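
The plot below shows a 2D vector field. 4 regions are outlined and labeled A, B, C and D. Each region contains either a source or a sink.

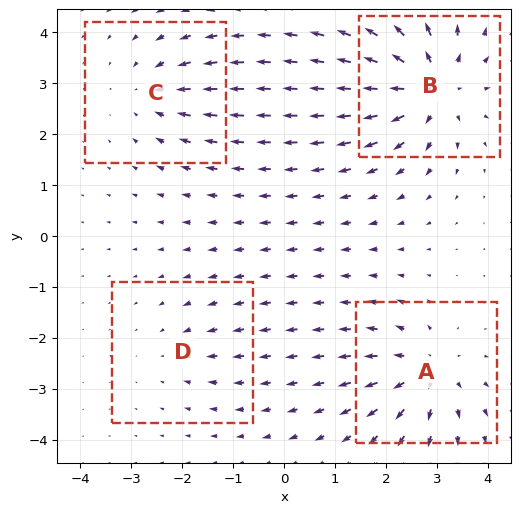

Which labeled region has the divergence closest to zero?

Divergence at each region's feature centre — A: about +5, B: about +7, C: about -4, D: about -2. Region D is closest to zero.

D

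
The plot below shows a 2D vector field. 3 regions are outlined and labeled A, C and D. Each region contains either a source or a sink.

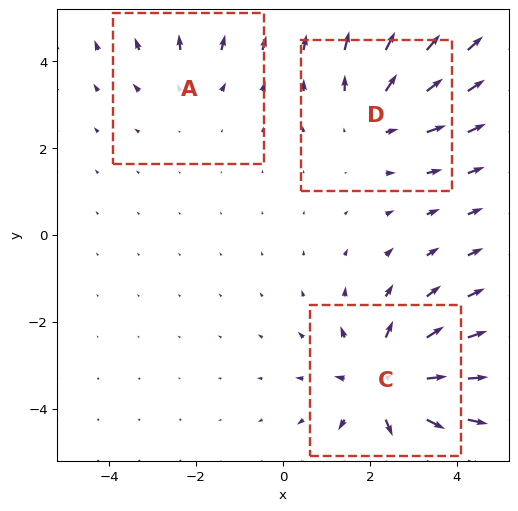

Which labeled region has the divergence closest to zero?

A

Divergence at each region's feature centre — A: about +2, C: about +5, D: about +3. Region A is closest to zero.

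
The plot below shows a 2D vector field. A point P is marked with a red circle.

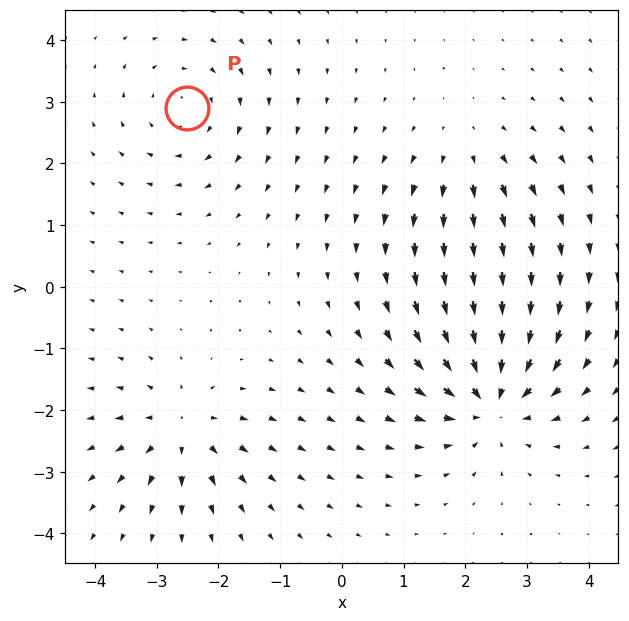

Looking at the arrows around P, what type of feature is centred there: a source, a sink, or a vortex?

vortex

At P (-2.5, 2.9) the arrows circulate clockwise. Divergence ≈0, curl about -3 — near-zero divergence with nonzero curl is a vortex.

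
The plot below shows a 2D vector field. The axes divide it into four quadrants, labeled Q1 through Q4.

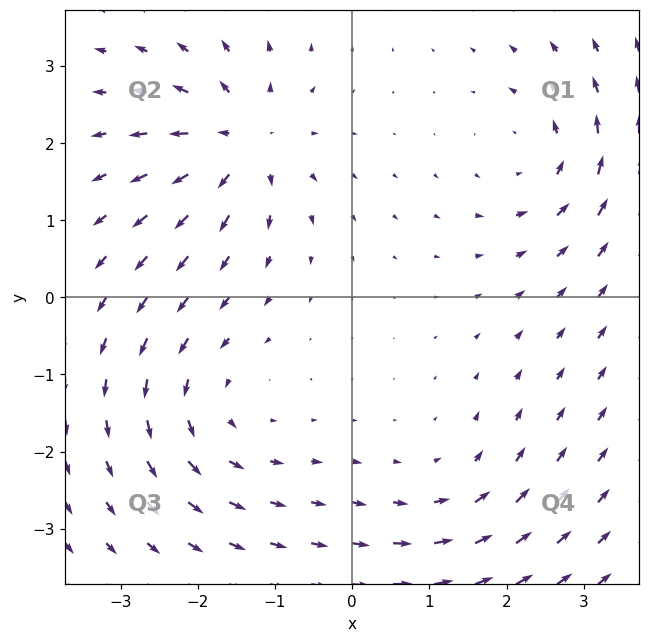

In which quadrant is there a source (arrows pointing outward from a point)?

Q2

The source sits at approximately (-1.4, 2.0), which lies in quadrant Q2. The divergence there is about +6, positive as expected for a source.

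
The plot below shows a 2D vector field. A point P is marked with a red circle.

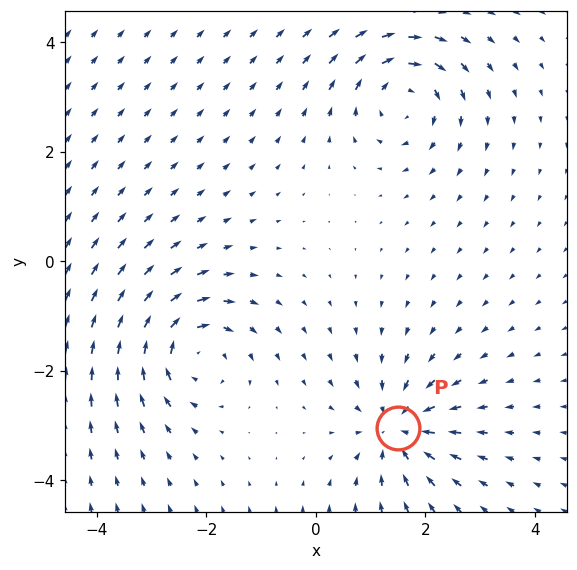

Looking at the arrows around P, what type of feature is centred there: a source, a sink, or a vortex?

sink

At P (1.5, -3.1) the arrows converge inward. Divergence about -5, curl ≈0 — negative divergence with near-zero curl is a sink.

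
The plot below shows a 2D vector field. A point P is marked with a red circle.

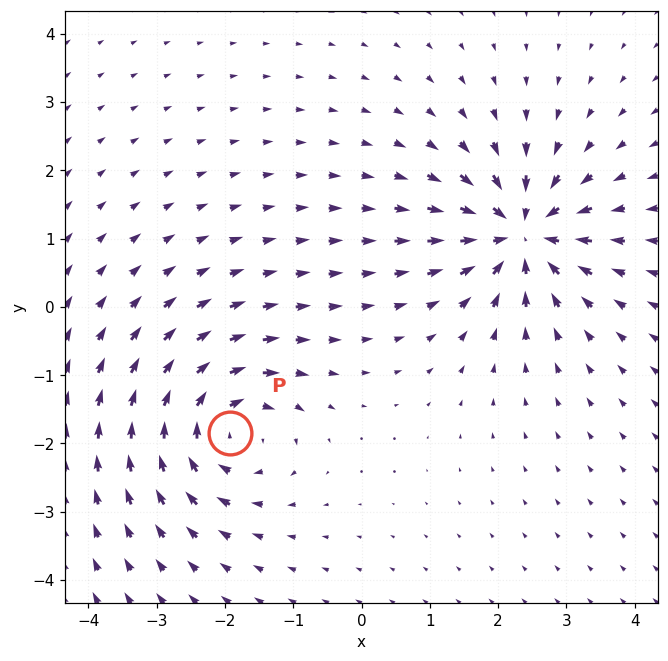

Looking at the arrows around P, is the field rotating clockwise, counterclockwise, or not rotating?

Near P at (-1.9, -1.8) the arrows circulate clockwise. The curl (z-component) there is about -6; negative curl means clockwise rotation.

clockwise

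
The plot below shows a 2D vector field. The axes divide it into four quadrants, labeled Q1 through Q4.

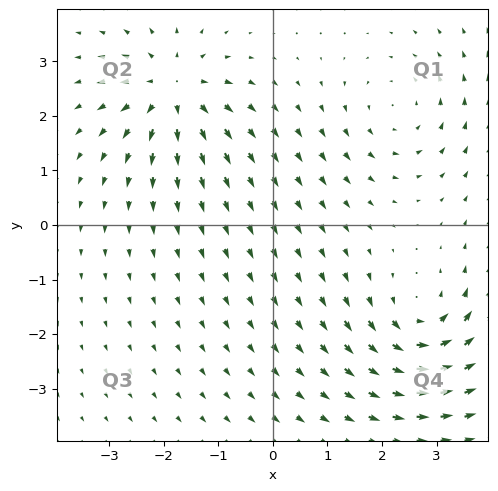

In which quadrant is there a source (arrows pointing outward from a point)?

The source sits at approximately (-1.8, 2.5), which lies in quadrant Q2. The divergence there is about +5, positive as expected for a source.

Q2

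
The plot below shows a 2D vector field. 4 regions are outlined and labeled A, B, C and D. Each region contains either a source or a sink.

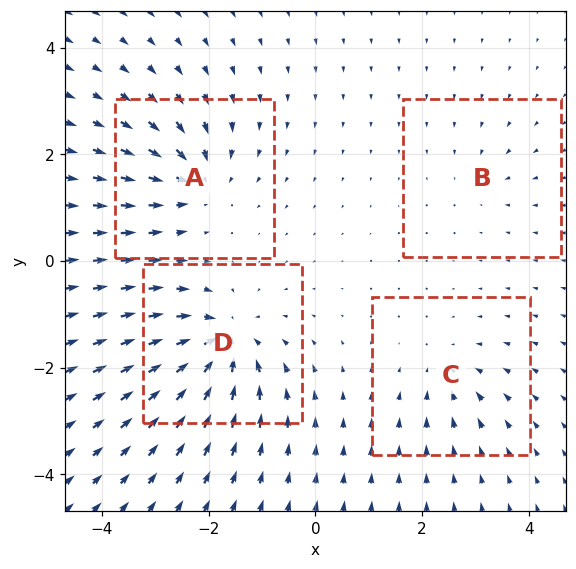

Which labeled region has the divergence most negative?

D

Divergence at each region's feature centre — A: about -6, B: about -2, C: about -4, D: about -8. Region D is most negative.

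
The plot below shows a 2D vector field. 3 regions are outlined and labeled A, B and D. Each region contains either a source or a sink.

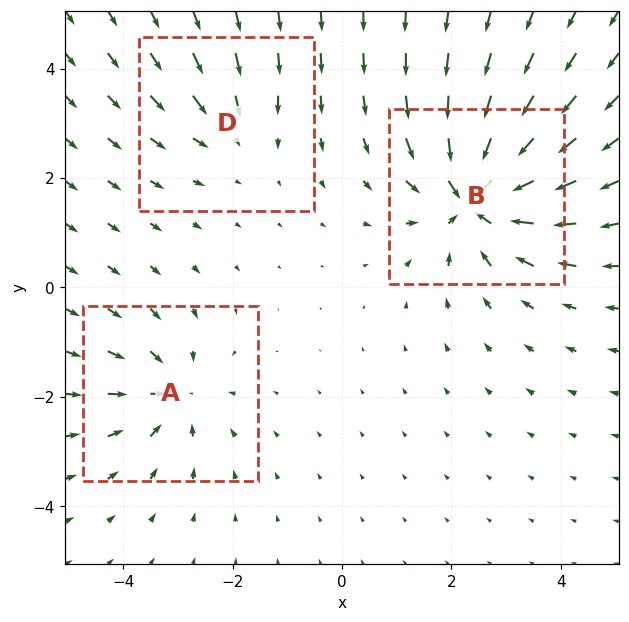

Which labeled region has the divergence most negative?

Divergence at each region's feature centre — A: about -3, B: about -6, D: about -2. Region B is most negative.

B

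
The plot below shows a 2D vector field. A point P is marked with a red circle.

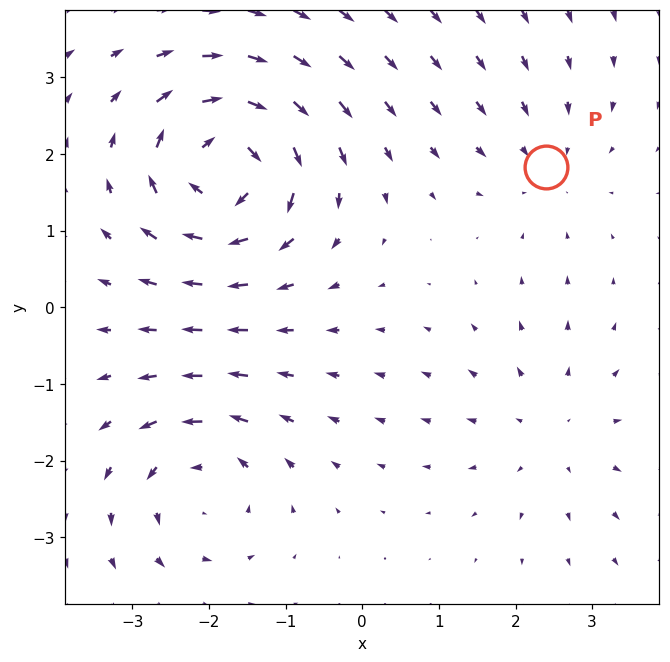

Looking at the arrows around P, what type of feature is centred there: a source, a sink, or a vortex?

sink

At P (2.4, 1.8) the arrows converge inward. Divergence about -2, curl ≈0 — negative divergence with near-zero curl is a sink.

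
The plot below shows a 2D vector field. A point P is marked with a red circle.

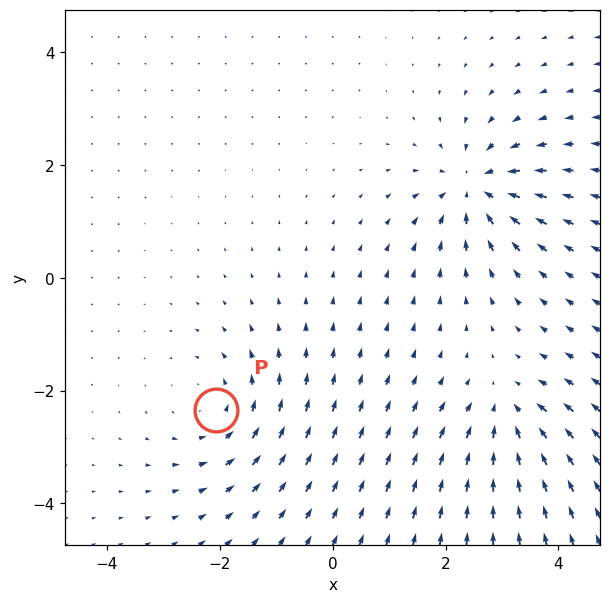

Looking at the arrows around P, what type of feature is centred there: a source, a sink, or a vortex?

At P (-2.1, -2.3) the arrows circulate counterclockwise. Divergence ≈0, curl about +3 — near-zero divergence with nonzero curl is a vortex.

vortex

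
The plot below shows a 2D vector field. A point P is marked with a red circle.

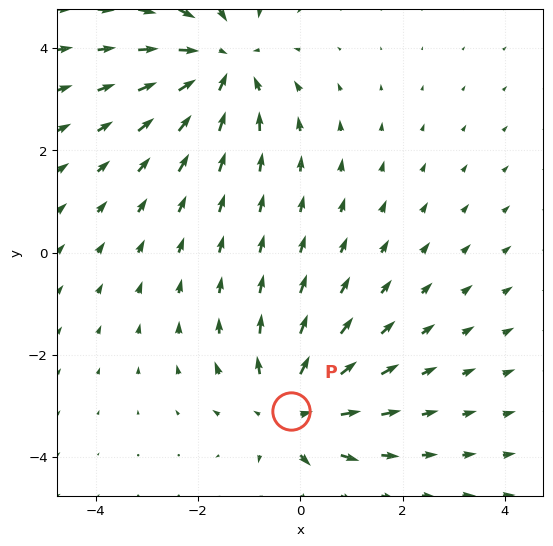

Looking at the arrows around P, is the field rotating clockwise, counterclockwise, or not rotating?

Near P at (-0.2, -3.1) the arrows show no circulation. The curl there is ≈0.

not rotating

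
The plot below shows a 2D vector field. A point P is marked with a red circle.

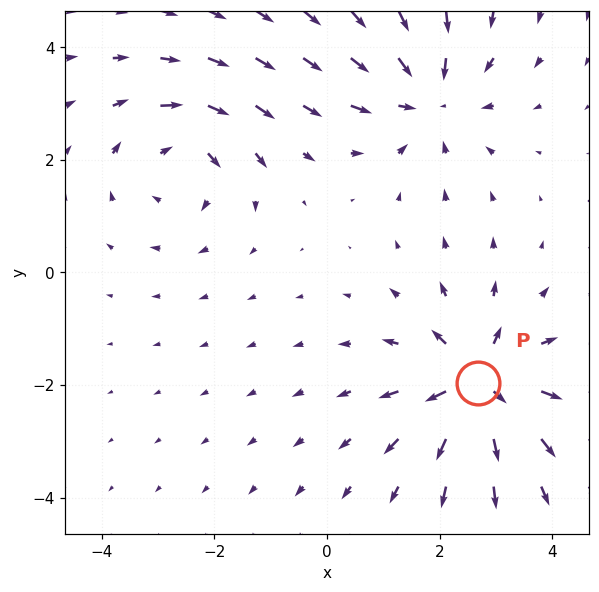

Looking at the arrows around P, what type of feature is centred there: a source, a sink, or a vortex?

At P (2.7, -2.0) the arrows spread outward. Divergence about +6, curl ≈0 — positive divergence with near-zero curl is a source.

source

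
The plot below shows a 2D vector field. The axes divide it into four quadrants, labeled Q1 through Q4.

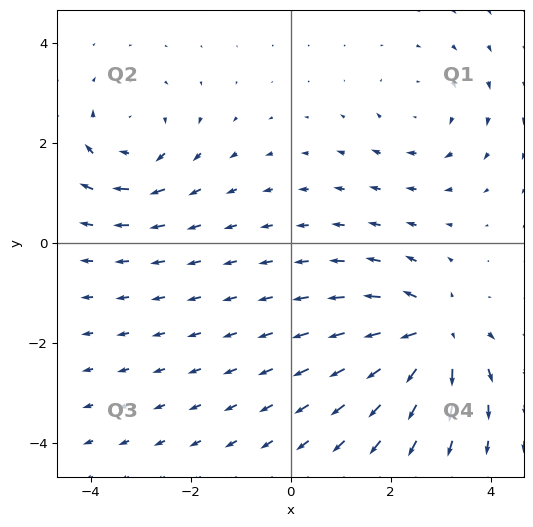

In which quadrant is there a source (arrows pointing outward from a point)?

The source sits at approximately (2.9, -1.8), which lies in quadrant Q4. The divergence there is about +6, positive as expected for a source.

Q4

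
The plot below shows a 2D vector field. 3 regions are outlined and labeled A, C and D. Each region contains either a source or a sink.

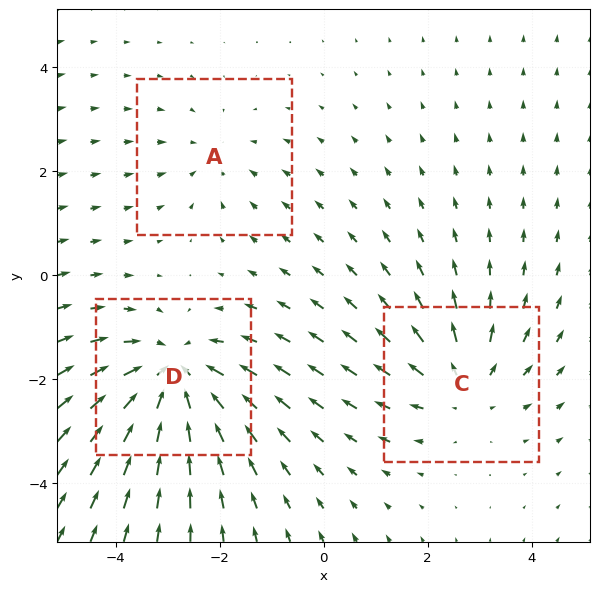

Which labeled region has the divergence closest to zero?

A

Divergence at each region's feature centre — A: about -2, C: about +3, D: about -4. Region A is closest to zero.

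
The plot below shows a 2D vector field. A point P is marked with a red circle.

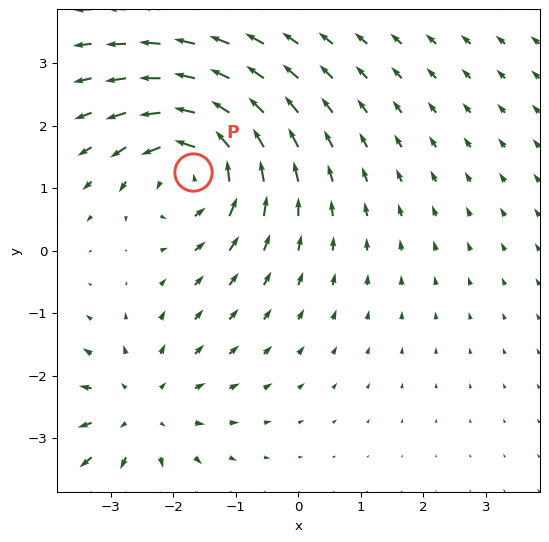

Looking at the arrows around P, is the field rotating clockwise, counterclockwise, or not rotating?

Near P at (-1.7, 1.3) the arrows circulate counterclockwise. The curl (z-component) there is about +5; positive curl means counterclockwise rotation.

counterclockwise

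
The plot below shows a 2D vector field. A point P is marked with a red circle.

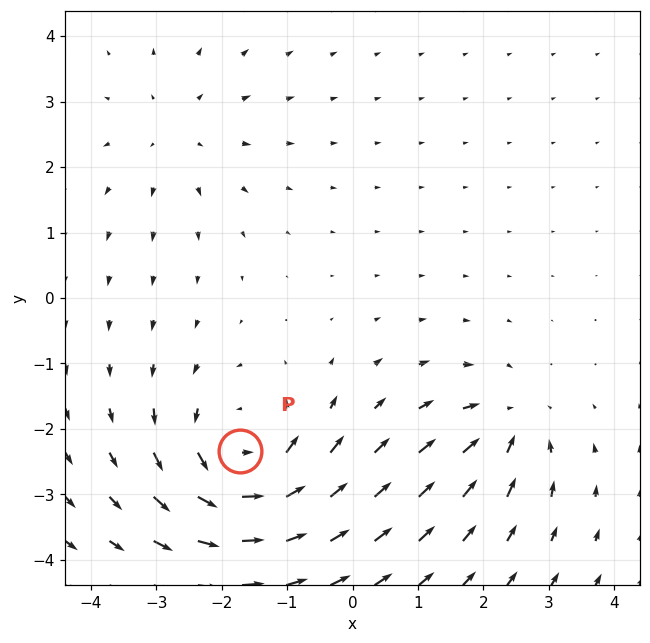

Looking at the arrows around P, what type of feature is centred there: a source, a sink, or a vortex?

At P (-1.7, -2.3) the arrows circulate counterclockwise. Divergence ≈0, curl about +6 — near-zero divergence with nonzero curl is a vortex.

vortex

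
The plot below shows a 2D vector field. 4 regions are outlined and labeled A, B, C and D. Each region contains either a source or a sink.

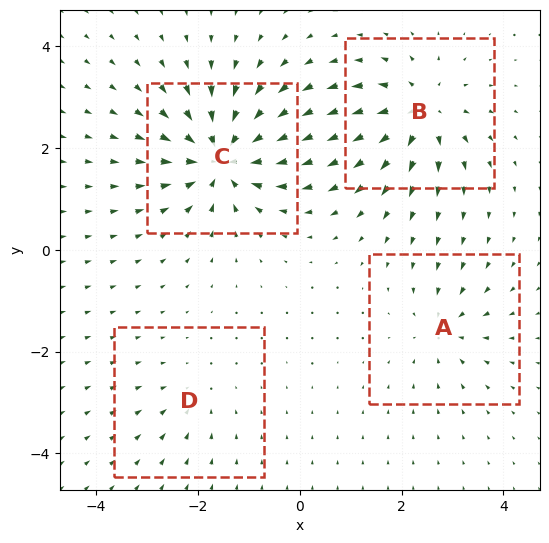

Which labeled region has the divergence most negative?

C

Divergence at each region's feature centre — A: about -4, B: about +6, C: about -8, D: about -2. Region C is most negative.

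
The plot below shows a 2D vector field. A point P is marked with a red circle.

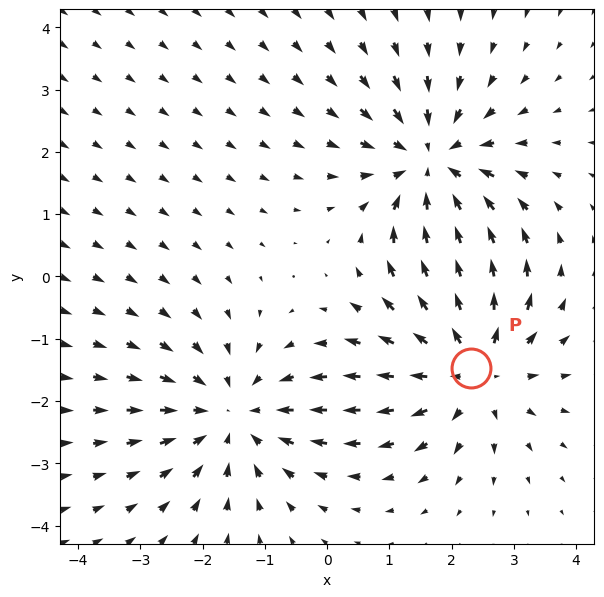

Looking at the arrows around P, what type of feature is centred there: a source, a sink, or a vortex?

At P (2.3, -1.5) the arrows spread outward. Divergence about +3, curl ≈0 — positive divergence with near-zero curl is a source.

source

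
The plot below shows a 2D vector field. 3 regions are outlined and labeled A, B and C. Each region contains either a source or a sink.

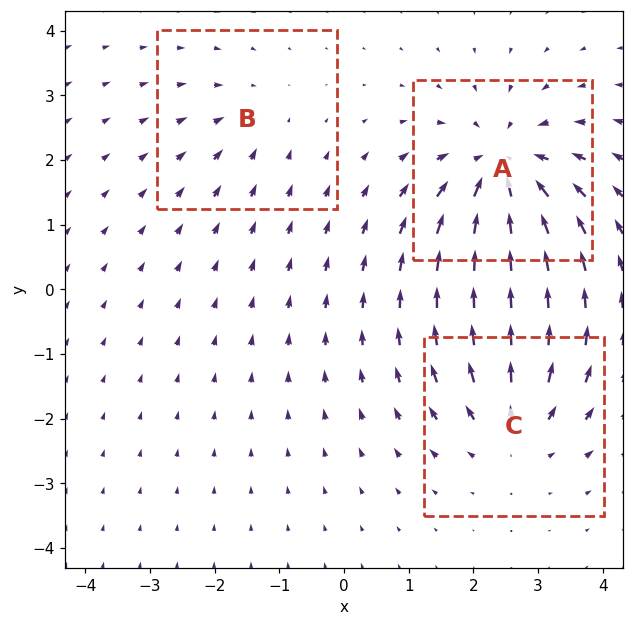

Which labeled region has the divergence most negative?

Divergence at each region's feature centre — A: about -5, B: about -2, C: about +4. Region A is most negative.

A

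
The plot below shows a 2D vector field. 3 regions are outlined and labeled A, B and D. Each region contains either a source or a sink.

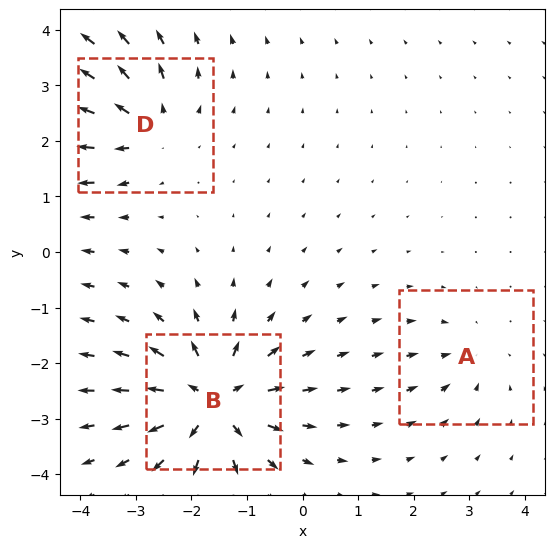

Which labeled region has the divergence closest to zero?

Divergence at each region's feature centre — A: about -2, B: about +6, D: about +4. Region A is closest to zero.

A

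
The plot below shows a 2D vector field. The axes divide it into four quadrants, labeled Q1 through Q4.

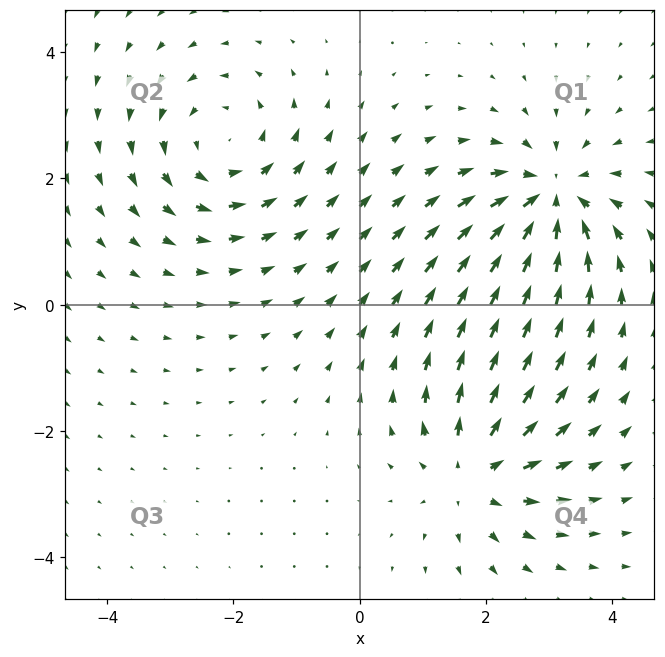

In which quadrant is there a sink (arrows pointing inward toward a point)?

Q1

The sink sits at approximately (3.0, 1.7), which lies in quadrant Q1. The divergence there is about -6, negative as expected for a sink.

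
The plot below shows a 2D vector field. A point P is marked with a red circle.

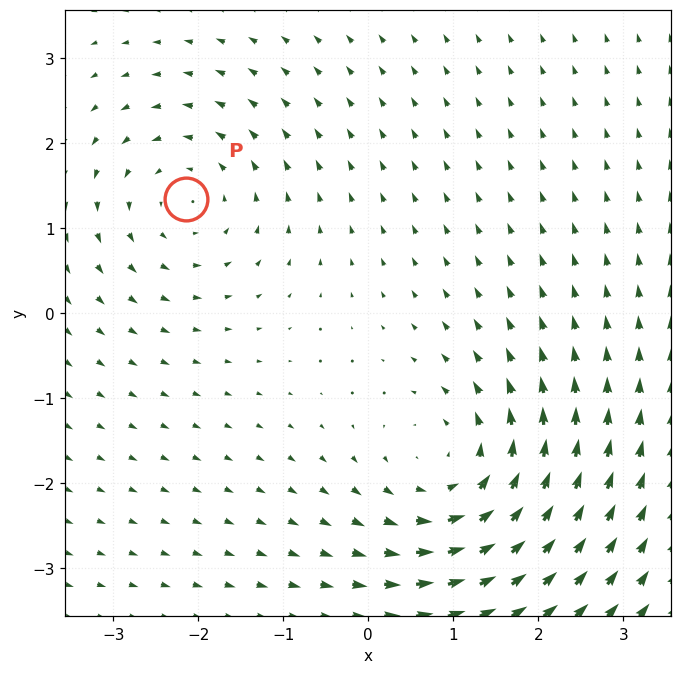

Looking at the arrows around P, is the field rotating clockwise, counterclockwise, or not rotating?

counterclockwise

Near P at (-2.1, 1.3) the arrows circulate counterclockwise. The curl (z-component) there is about +3; positive curl means counterclockwise rotation.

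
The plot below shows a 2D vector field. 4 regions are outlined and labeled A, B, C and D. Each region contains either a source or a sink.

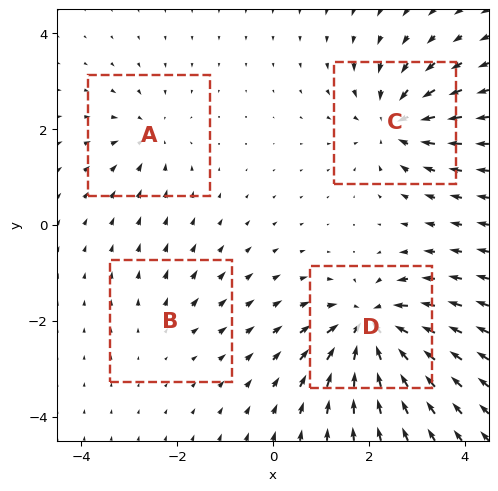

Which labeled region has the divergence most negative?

Divergence at each region's feature centre — A: about -4, B: about +2, C: about -6, D: about -8. Region D is most negative.

D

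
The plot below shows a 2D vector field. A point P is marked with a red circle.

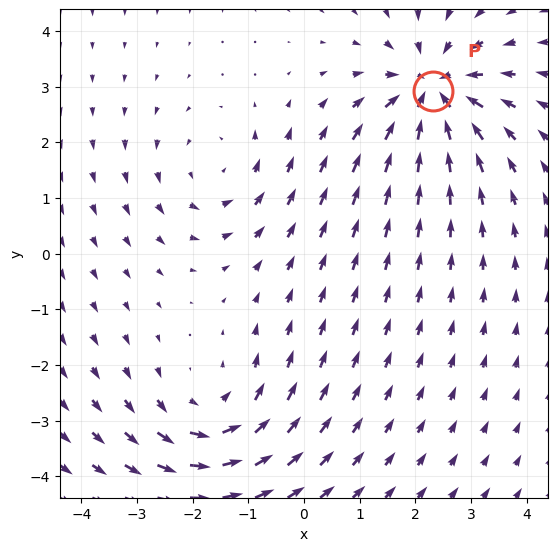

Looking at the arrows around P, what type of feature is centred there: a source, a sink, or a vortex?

sink

At P (2.3, 2.9) the arrows converge inward. Divergence about -6, curl ≈0 — negative divergence with near-zero curl is a sink.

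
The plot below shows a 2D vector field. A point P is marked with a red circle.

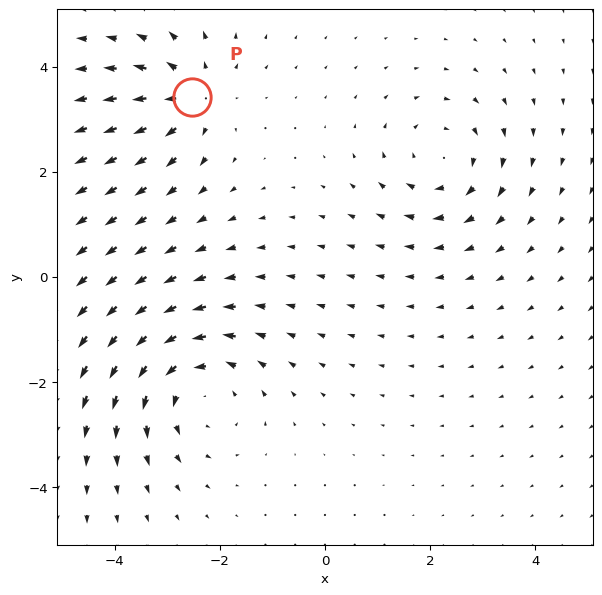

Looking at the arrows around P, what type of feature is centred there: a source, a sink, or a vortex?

source

At P (-2.5, 3.4) the arrows spread outward. Divergence about +4, curl ≈0 — positive divergence with near-zero curl is a source.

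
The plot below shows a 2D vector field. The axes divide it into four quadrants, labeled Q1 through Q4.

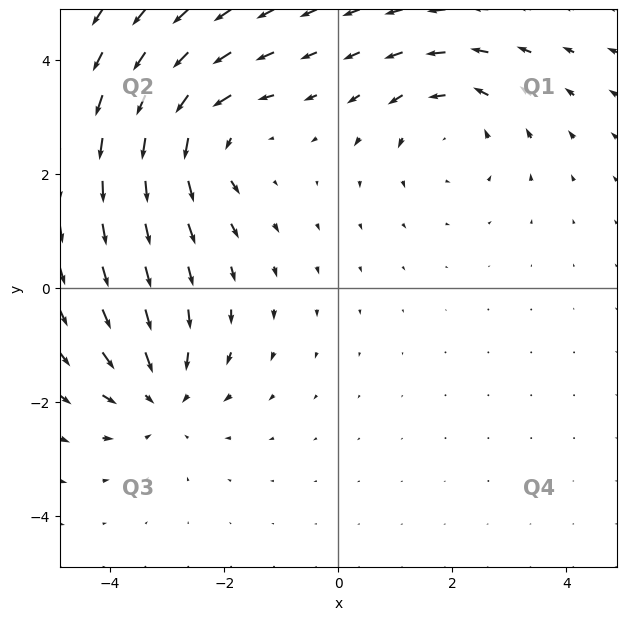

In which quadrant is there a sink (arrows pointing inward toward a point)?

The sink sits at approximately (-3.1, -1.9), which lies in quadrant Q3. The divergence there is about -4, negative as expected for a sink.

Q3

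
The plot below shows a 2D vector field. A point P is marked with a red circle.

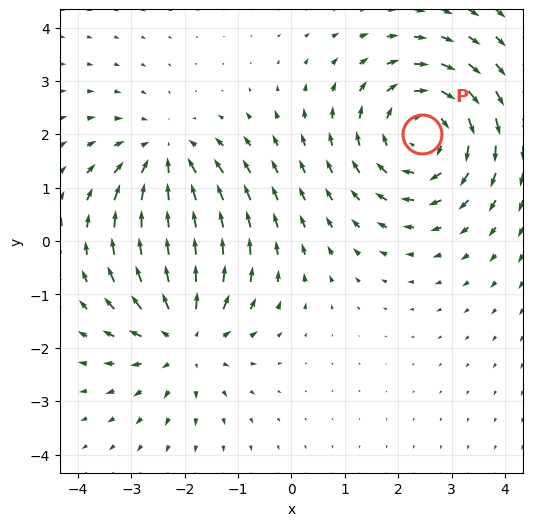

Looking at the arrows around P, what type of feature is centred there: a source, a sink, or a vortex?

vortex

At P (2.5, 2.0) the arrows circulate clockwise. Divergence ≈0, curl about -4 — near-zero divergence with nonzero curl is a vortex.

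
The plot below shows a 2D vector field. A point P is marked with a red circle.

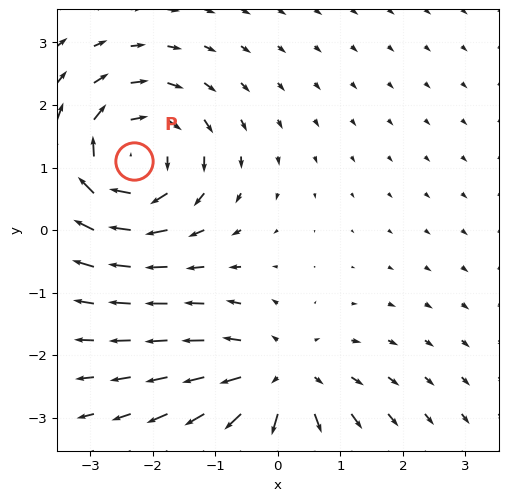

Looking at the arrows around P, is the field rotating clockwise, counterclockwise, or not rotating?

clockwise

Near P at (-2.3, 1.1) the arrows circulate clockwise. The curl (z-component) there is about -5; negative curl means clockwise rotation.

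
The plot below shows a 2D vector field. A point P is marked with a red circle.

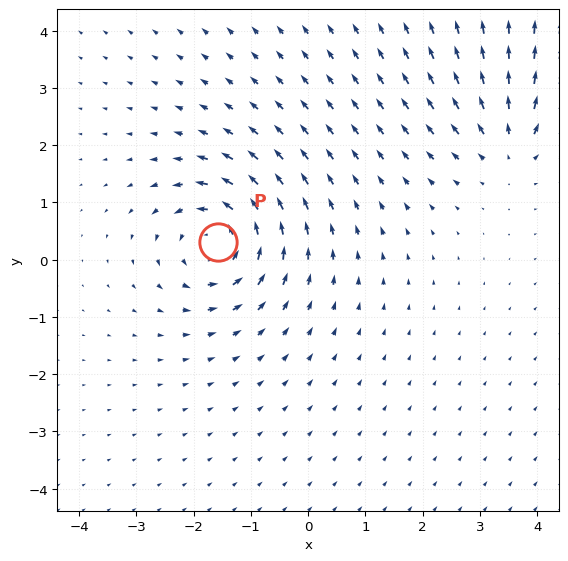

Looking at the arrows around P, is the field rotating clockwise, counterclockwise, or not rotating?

counterclockwise

Near P at (-1.6, 0.3) the arrows circulate counterclockwise. The curl (z-component) there is about +7; positive curl means counterclockwise rotation.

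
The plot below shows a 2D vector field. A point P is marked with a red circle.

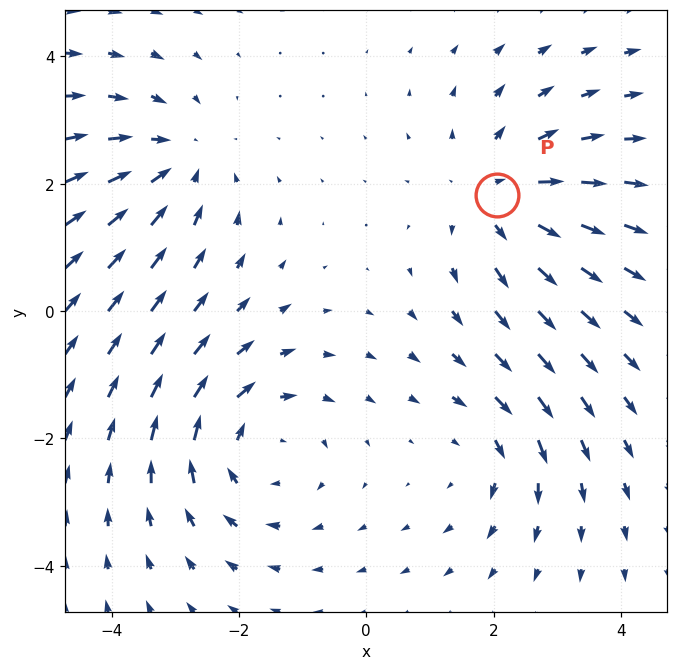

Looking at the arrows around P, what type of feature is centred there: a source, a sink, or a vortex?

source

At P (2.1, 1.8) the arrows spread outward. Divergence about +4, curl ≈0 — positive divergence with near-zero curl is a source.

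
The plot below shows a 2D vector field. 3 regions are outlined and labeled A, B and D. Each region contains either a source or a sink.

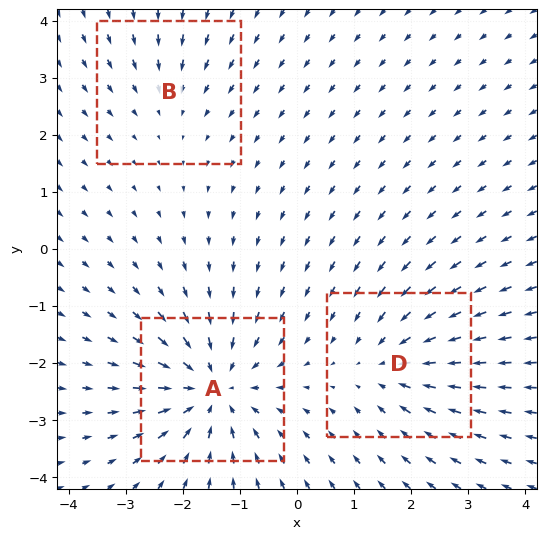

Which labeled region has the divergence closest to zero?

B

Divergence at each region's feature centre — A: about -5, B: about -2, D: about -3. Region B is closest to zero.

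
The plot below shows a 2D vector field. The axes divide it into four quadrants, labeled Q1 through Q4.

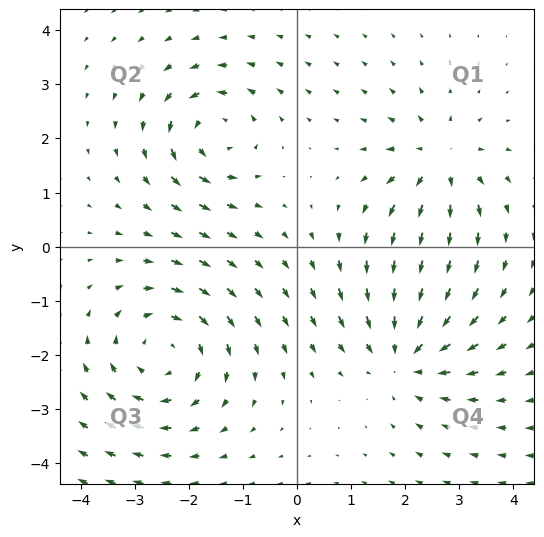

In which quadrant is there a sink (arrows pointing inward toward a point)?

The sink sits at approximately (2.0, -2.0), which lies in quadrant Q4. The divergence there is about -4, negative as expected for a sink.

Q4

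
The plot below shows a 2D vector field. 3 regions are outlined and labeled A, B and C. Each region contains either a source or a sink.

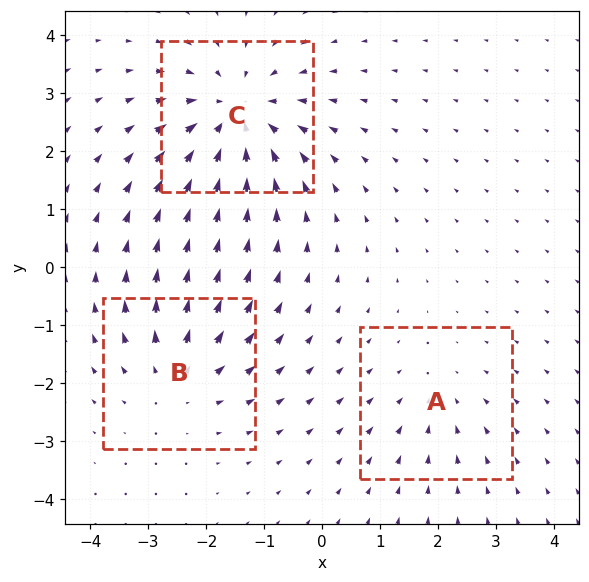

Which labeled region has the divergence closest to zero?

Divergence at each region's feature centre — A: about -2, B: about +3, C: about -4. Region A is closest to zero.

A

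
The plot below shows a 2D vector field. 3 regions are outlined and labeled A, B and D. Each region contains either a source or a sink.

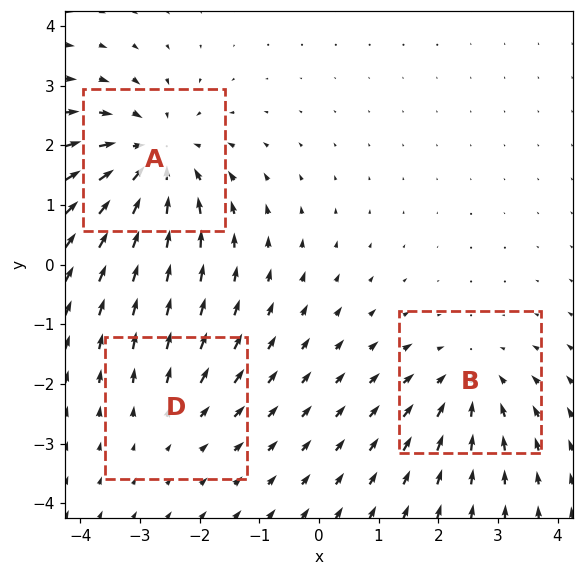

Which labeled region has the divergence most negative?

A

Divergence at each region's feature centre — A: about -4, B: about -3, D: about +2. Region A is most negative.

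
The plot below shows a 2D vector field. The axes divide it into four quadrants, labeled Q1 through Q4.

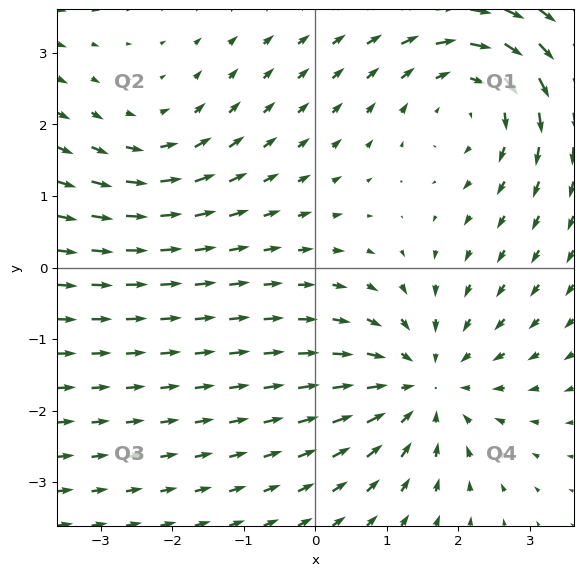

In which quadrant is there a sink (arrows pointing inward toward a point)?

Q4

The sink sits at approximately (1.5, -1.6), which lies in quadrant Q4. The divergence there is about -4, negative as expected for a sink.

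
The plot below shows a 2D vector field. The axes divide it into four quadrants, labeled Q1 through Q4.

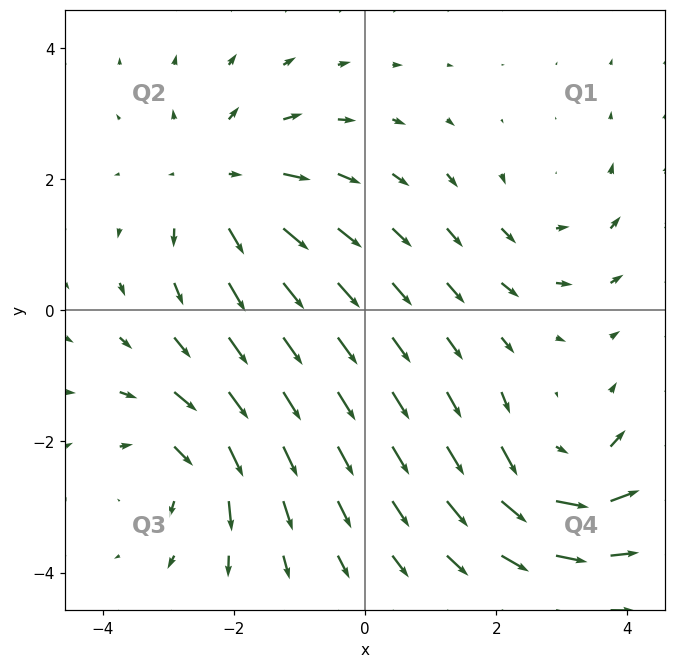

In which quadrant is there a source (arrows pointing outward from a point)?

The source sits at approximately (-2.2, 1.9), which lies in quadrant Q2. The divergence there is about +4, positive as expected for a source.

Q2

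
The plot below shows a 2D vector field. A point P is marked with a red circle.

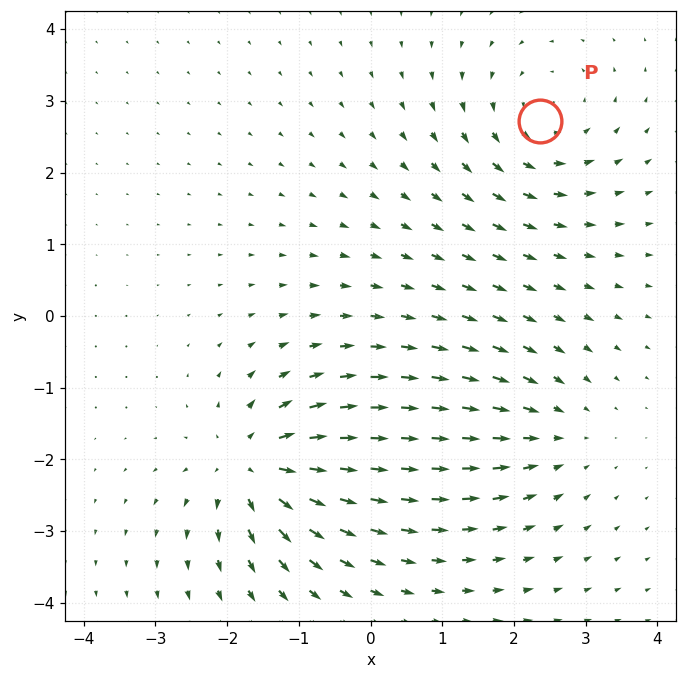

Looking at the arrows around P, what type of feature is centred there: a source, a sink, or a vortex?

vortex

At P (2.4, 2.7) the arrows circulate counterclockwise. Divergence ≈0, curl about +4 — near-zero divergence with nonzero curl is a vortex.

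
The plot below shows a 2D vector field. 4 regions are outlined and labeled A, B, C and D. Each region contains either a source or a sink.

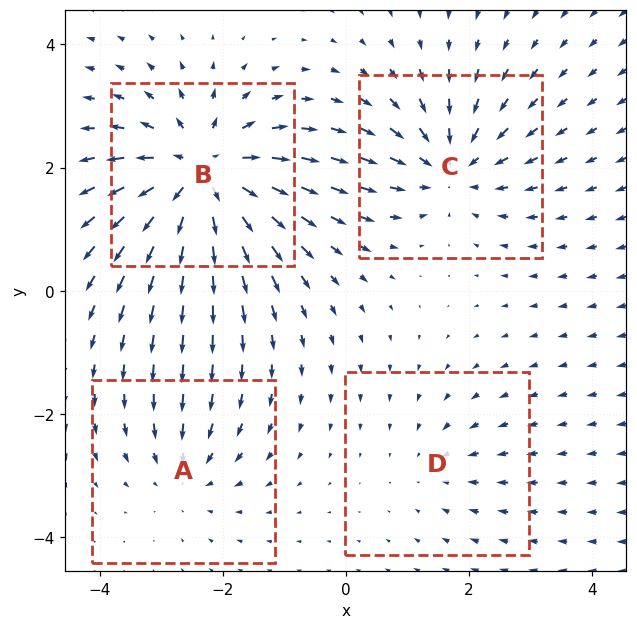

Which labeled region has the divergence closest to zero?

Divergence at each region's feature centre — A: about -3, B: about +7, C: about -5, D: about -2. Region D is closest to zero.

D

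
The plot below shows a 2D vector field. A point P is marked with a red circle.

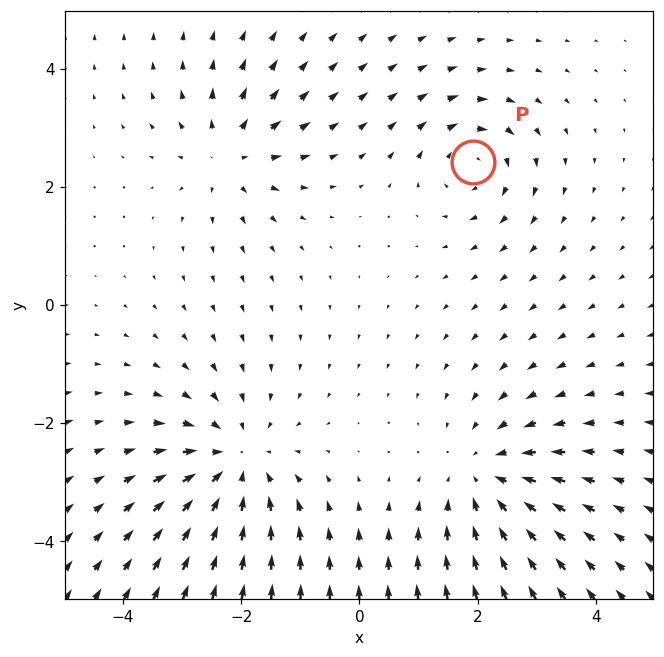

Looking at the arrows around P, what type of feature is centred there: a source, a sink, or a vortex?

At P (1.9, 2.4) the arrows circulate clockwise. Divergence ≈0, curl about -4 — near-zero divergence with nonzero curl is a vortex.

vortex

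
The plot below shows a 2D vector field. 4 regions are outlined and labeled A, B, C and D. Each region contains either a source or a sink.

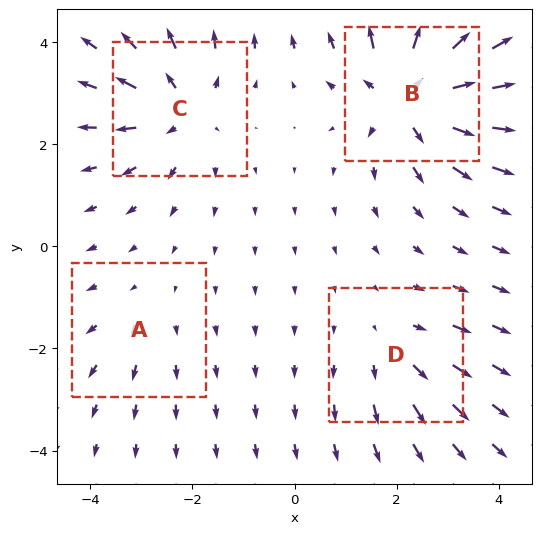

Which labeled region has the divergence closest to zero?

Divergence at each region's feature centre — A: about +2, B: about +7, C: about +5, D: about +3. Region A is closest to zero.

A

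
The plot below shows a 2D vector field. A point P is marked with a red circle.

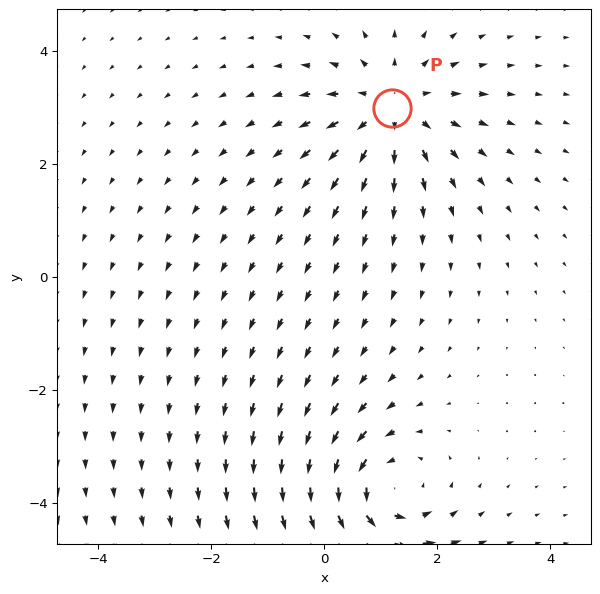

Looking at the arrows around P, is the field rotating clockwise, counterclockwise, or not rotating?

not rotating

Near P at (1.2, 3.0) the arrows show no circulation. The curl there is ≈0.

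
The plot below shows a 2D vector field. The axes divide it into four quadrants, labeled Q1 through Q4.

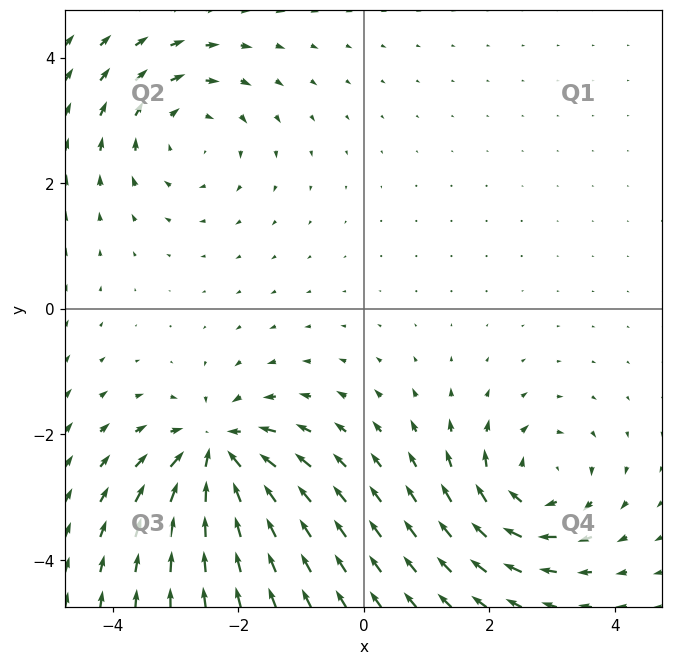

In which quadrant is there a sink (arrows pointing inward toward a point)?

Q3

The sink sits at approximately (-2.3, -2.3), which lies in quadrant Q3. The divergence there is about -6, negative as expected for a sink.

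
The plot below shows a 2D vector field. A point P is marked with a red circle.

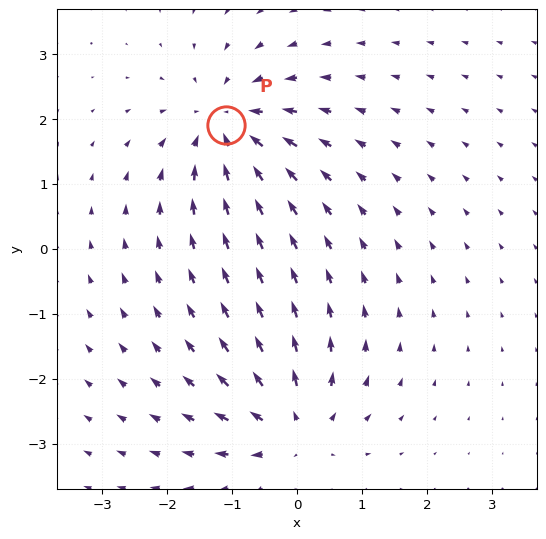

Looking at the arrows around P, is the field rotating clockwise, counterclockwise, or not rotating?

not rotating

Near P at (-1.1, 1.9) the arrows show no circulation. The curl there is ≈0.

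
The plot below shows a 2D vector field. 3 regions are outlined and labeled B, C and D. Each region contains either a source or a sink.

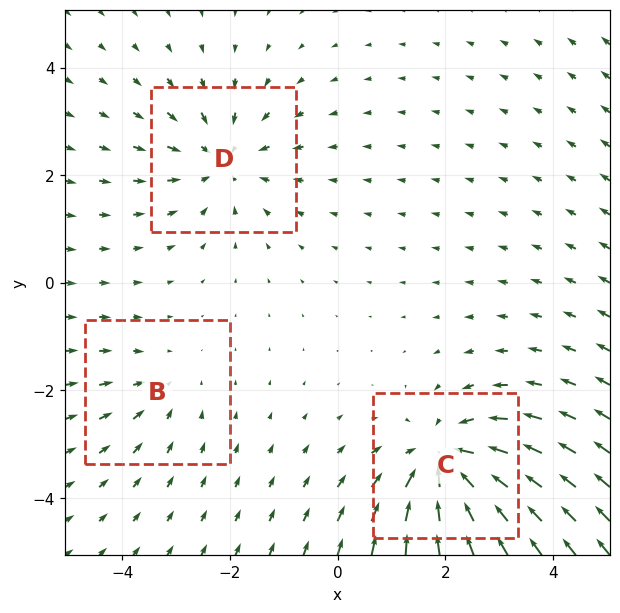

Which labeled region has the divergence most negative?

Divergence at each region's feature centre — B: about -2, C: about -5, D: about -3. Region C is most negative.

C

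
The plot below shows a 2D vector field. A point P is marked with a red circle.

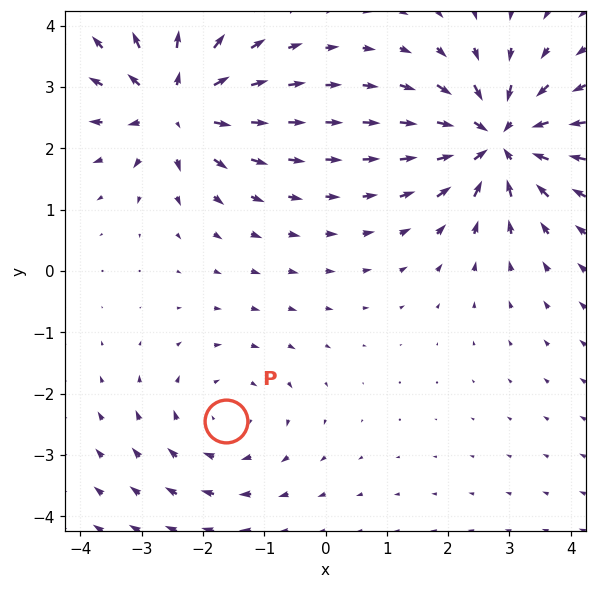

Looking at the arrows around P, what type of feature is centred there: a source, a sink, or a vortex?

At P (-1.6, -2.4) the arrows circulate clockwise. Divergence ≈0, curl about -2 — near-zero divergence with nonzero curl is a vortex.

vortex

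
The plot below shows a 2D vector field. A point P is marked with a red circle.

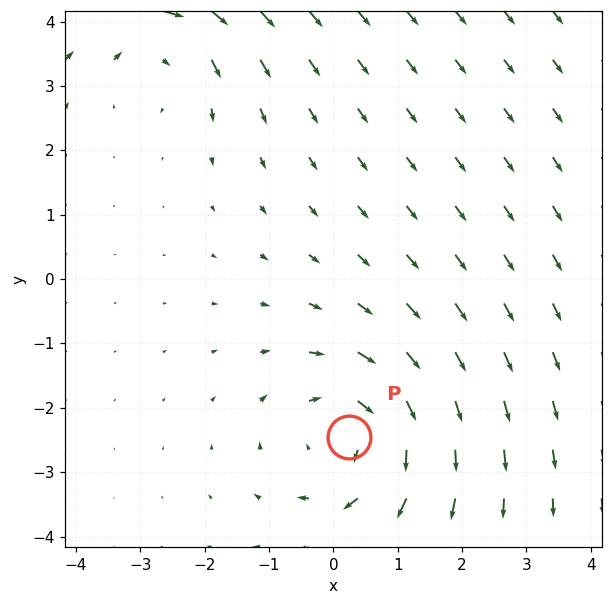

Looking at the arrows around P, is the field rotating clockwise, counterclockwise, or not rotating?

clockwise

Near P at (0.2, -2.5) the arrows circulate clockwise. The curl (z-component) there is about -3; negative curl means clockwise rotation.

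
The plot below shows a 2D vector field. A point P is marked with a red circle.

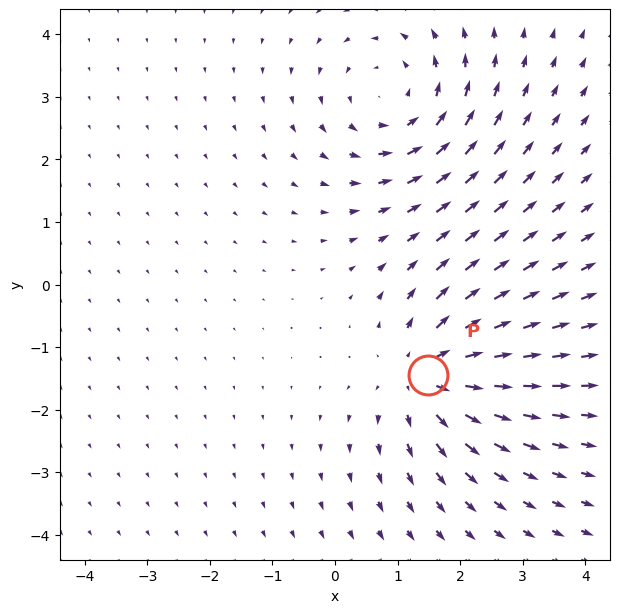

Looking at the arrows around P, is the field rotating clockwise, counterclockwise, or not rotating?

Near P at (1.5, -1.5) the arrows show no circulation. The curl there is ≈0.

not rotating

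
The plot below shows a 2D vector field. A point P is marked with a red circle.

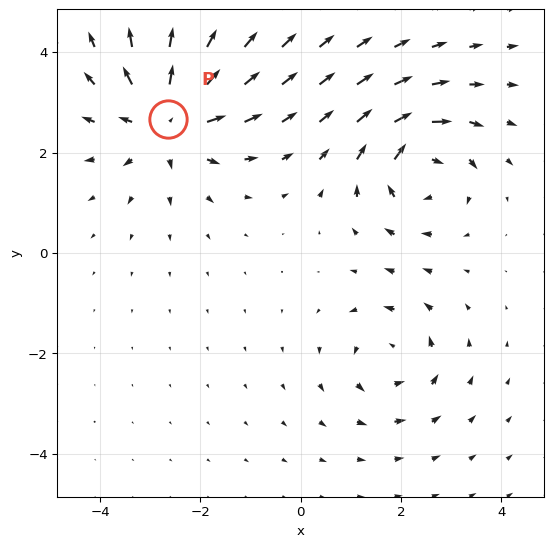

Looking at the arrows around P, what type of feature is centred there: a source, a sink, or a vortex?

At P (-2.7, 2.7) the arrows spread outward. Divergence about +5, curl ≈0 — positive divergence with near-zero curl is a source.

source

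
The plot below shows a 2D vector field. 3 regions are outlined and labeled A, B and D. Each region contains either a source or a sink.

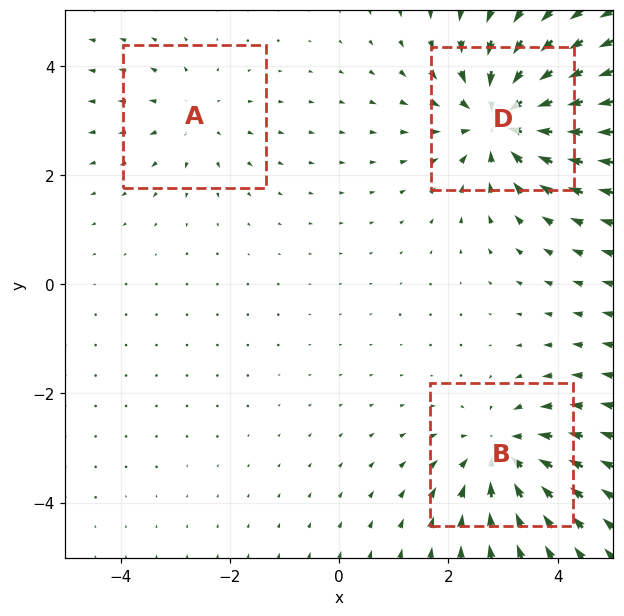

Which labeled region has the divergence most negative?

D

Divergence at each region's feature centre — A: about +2, B: about -3, D: about -5. Region D is most negative.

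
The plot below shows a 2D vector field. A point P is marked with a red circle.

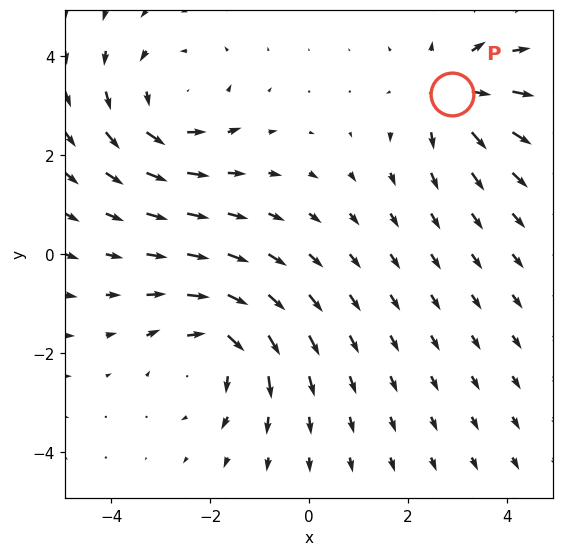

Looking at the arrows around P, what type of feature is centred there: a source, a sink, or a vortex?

source

At P (2.9, 3.2) the arrows spread outward. Divergence about +4, curl ≈0 — positive divergence with near-zero curl is a source.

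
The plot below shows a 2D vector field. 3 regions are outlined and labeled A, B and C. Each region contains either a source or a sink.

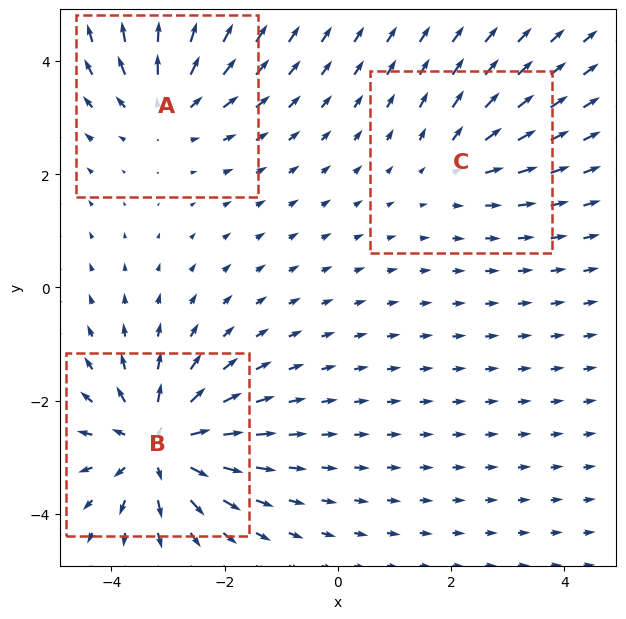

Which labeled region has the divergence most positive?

Divergence at each region's feature centre — A: about +3, B: about +5, C: about +2. Region B is most positive.

B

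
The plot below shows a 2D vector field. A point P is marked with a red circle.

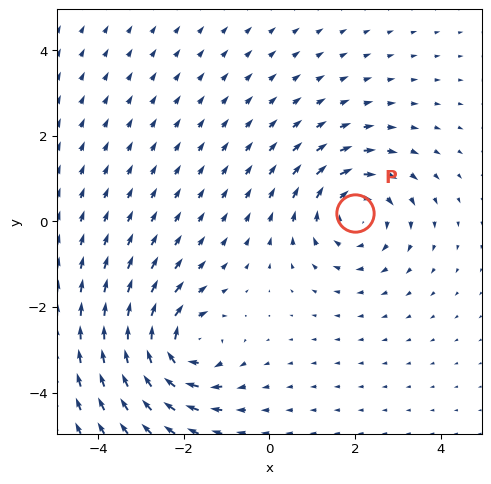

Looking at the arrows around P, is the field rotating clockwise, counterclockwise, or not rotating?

clockwise

Near P at (2.0, 0.2) the arrows circulate clockwise. The curl (z-component) there is about -4; negative curl means clockwise rotation.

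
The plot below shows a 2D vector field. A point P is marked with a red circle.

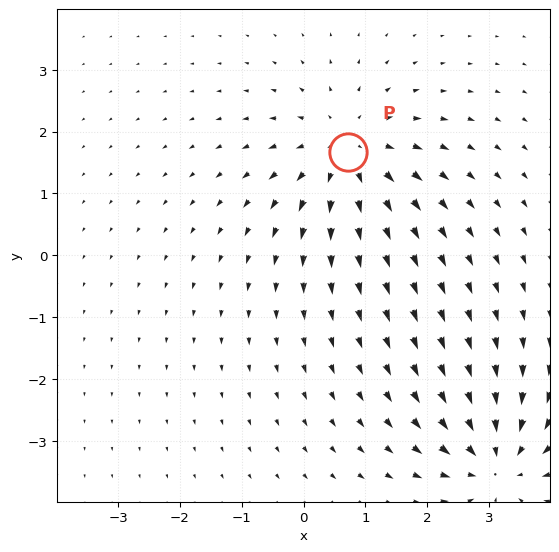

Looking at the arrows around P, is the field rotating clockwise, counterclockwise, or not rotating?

Near P at (0.7, 1.7) the arrows show no circulation. The curl there is ≈0.

not rotating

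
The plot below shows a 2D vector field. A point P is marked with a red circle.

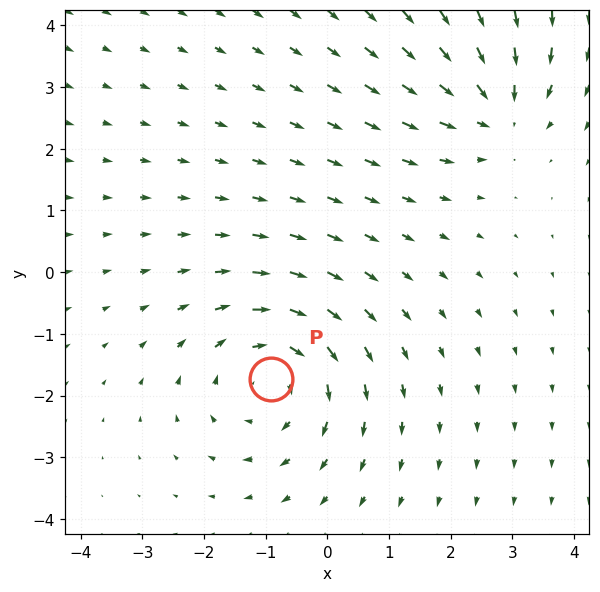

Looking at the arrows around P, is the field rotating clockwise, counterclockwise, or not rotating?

clockwise

Near P at (-0.9, -1.7) the arrows circulate clockwise. The curl (z-component) there is about -4; negative curl means clockwise rotation.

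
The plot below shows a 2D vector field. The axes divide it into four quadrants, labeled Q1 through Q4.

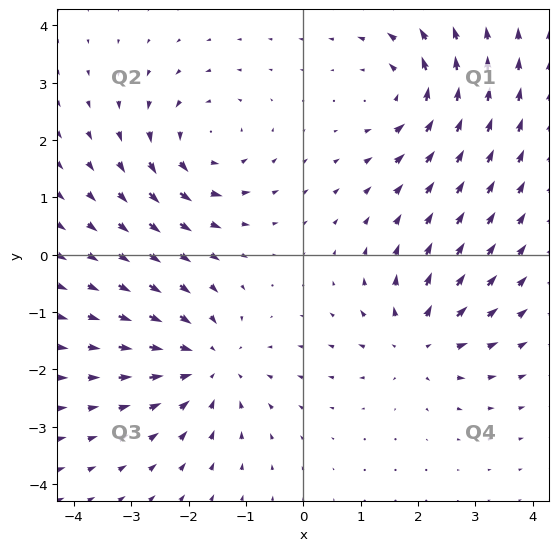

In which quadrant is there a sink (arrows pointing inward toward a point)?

The sink sits at approximately (-1.6, -1.9), which lies in quadrant Q3. The divergence there is about -4, negative as expected for a sink.

Q3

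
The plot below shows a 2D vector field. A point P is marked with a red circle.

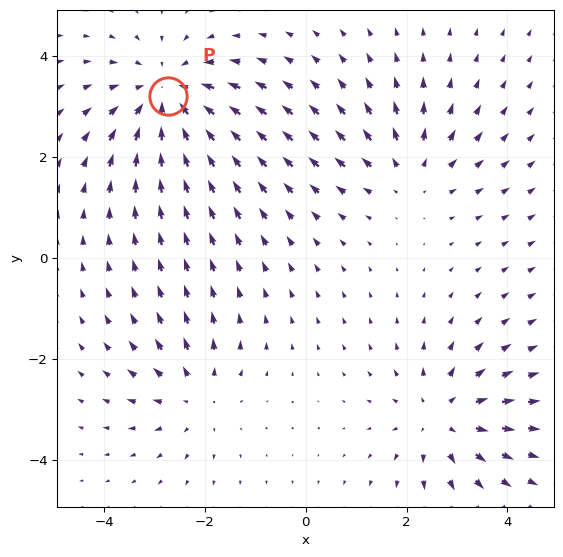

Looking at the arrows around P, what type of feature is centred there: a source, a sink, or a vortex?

sink

At P (-2.7, 3.2) the arrows converge inward. Divergence about -4, curl ≈0 — negative divergence with near-zero curl is a sink.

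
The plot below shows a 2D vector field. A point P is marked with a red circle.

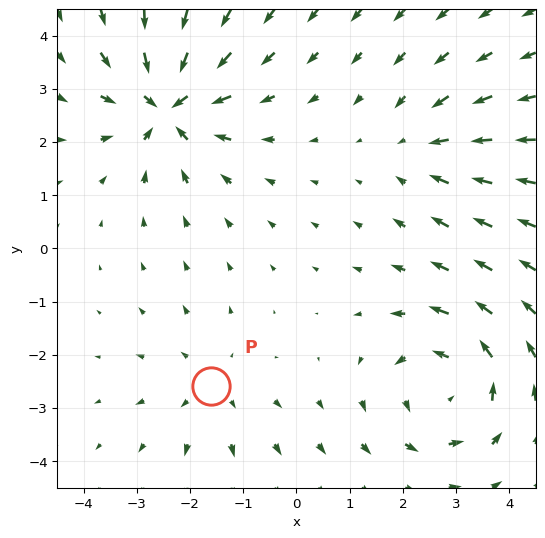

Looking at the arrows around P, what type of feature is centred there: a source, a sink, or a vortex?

source

At P (-1.6, -2.6) the arrows spread outward. Divergence about +2, curl ≈0 — positive divergence with near-zero curl is a source.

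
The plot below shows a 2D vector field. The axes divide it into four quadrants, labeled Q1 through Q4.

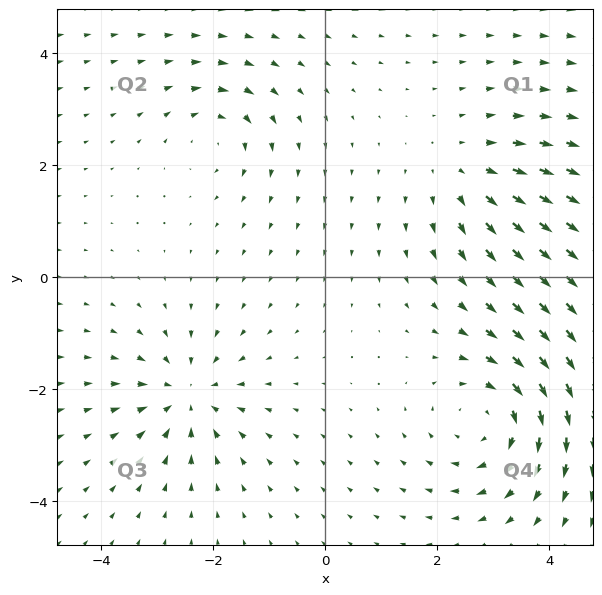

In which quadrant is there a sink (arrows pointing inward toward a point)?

The sink sits at approximately (-2.5, -2.1), which lies in quadrant Q3. The divergence there is about -4, negative as expected for a sink.

Q3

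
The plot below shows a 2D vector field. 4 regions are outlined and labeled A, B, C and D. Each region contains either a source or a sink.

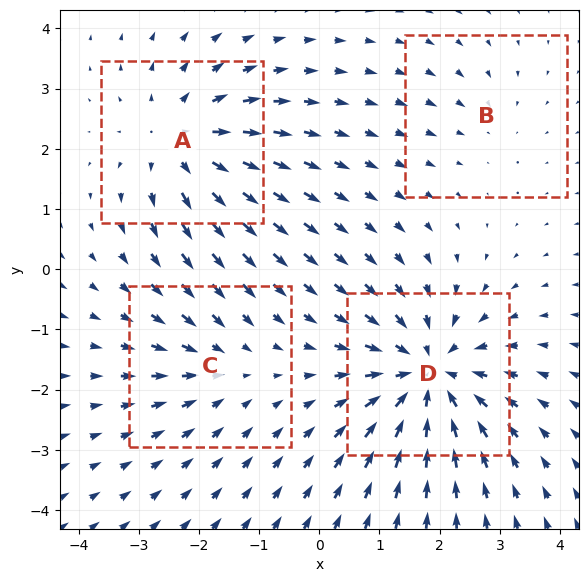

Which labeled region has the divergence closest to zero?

B

Divergence at each region's feature centre — A: about +5, B: about -2, C: about -3, D: about -7. Region B is closest to zero.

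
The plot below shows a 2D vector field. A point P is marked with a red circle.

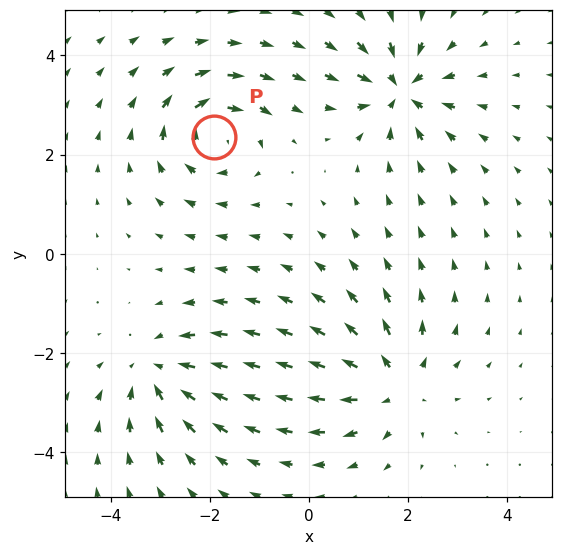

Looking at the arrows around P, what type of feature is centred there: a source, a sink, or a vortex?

vortex

At P (-1.9, 2.4) the arrows circulate clockwise. Divergence ≈0, curl about -6 — near-zero divergence with nonzero curl is a vortex.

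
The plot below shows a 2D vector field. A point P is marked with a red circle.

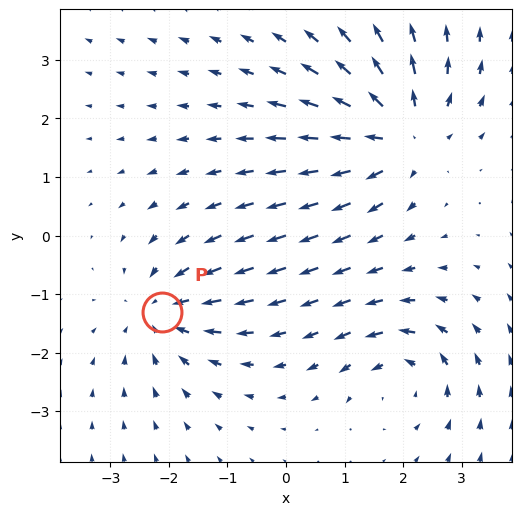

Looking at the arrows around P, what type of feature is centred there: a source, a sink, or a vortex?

At P (-2.1, -1.3) the arrows converge inward. Divergence about -3, curl ≈0 — negative divergence with near-zero curl is a sink.

sink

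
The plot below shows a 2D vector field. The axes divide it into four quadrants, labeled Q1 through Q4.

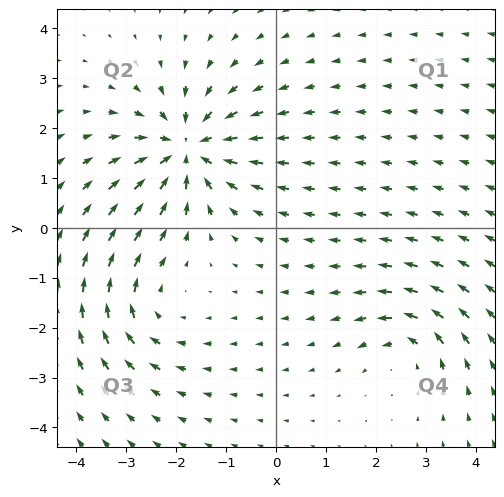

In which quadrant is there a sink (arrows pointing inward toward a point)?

Q2

The sink sits at approximately (-1.8, 1.6), which lies in quadrant Q2. The divergence there is about -5, negative as expected for a sink.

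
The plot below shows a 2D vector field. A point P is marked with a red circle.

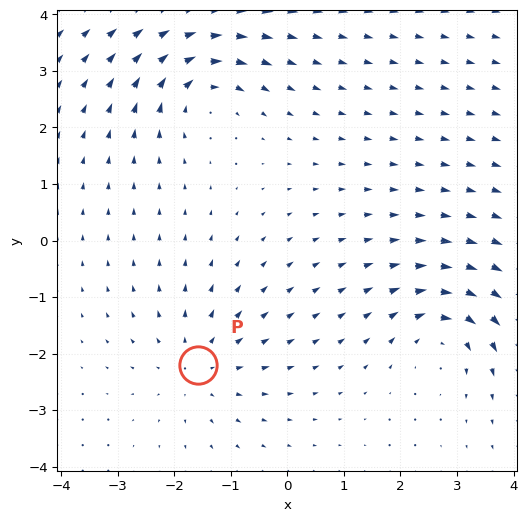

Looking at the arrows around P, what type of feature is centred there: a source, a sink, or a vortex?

At P (-1.6, -2.2) the arrows spread outward. Divergence about +3, curl ≈0 — positive divergence with near-zero curl is a source.

source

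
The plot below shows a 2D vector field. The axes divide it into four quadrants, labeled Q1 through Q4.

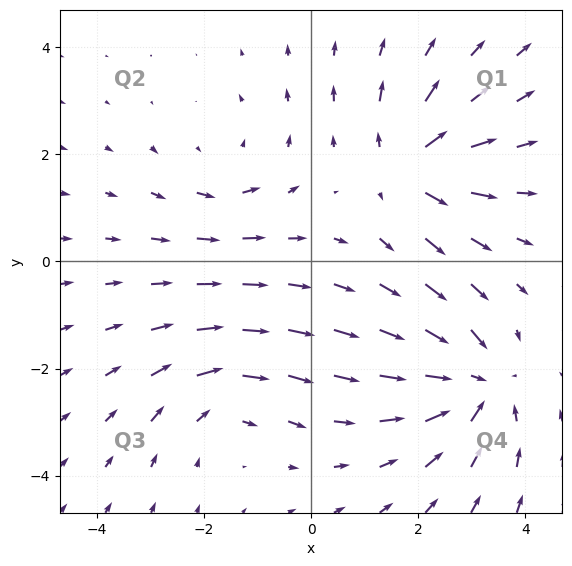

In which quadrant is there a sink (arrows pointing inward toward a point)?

The sink sits at approximately (3.0, -2.3), which lies in quadrant Q4. The divergence there is about -4, negative as expected for a sink.

Q4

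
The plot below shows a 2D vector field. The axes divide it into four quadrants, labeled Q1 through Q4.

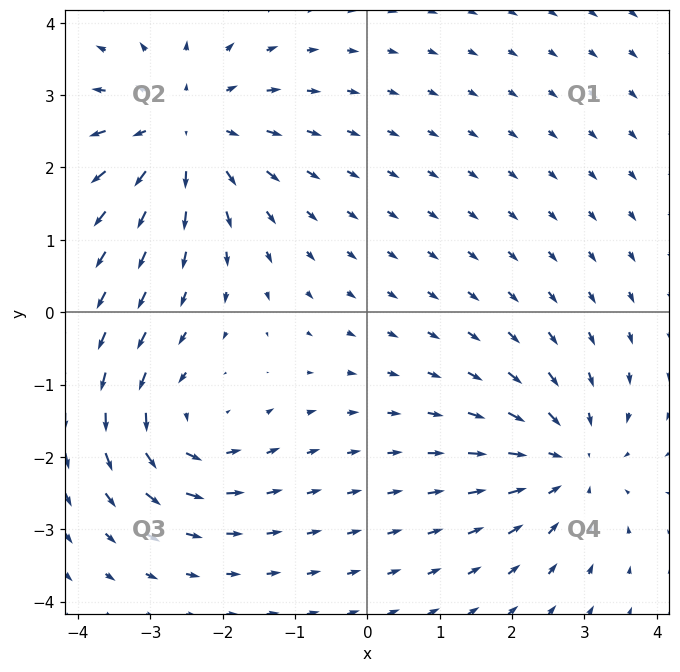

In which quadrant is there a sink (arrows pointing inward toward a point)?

The sink sits at approximately (2.8, -2.1), which lies in quadrant Q4. The divergence there is about -3, negative as expected for a sink.

Q4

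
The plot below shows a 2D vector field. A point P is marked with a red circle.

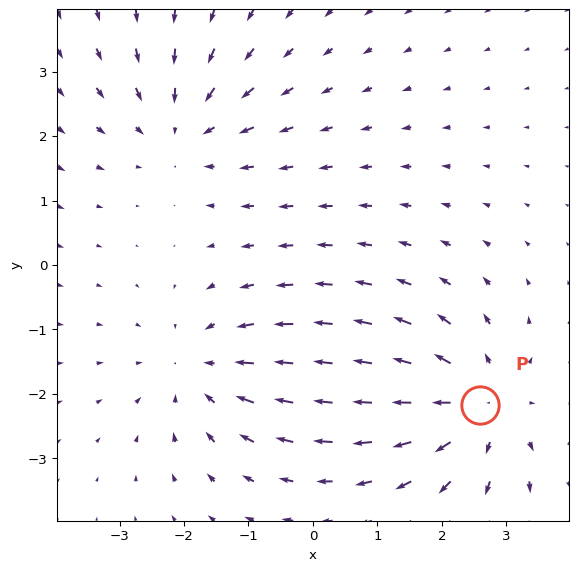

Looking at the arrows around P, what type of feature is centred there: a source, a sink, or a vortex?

source

At P (2.6, -2.2) the arrows spread outward. Divergence about +3, curl ≈0 — positive divergence with near-zero curl is a source.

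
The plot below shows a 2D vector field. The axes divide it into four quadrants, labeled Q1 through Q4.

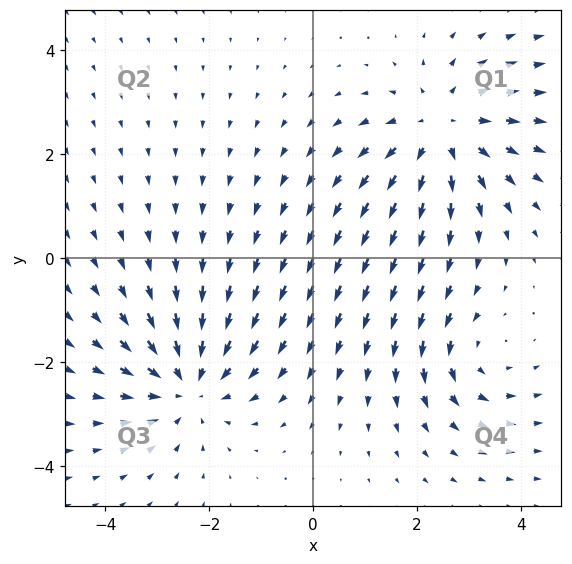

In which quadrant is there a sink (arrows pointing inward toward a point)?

The sink sits at approximately (-2.4, -2.4), which lies in quadrant Q3. The divergence there is about -4, negative as expected for a sink.

Q3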